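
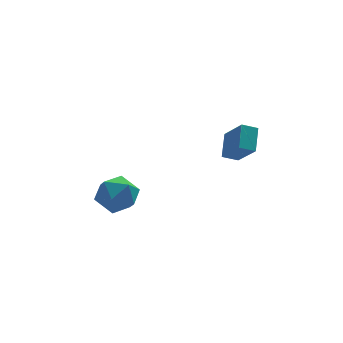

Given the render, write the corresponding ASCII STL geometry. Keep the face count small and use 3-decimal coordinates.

solid 
facet normal -0.921 0.041 0.387
outer loop
vertex 2.955 -3.348 2.318
vertex 2.473 -2.169 1.046
vertex 2.563 -4.397 1.495
endloop
endfacet
facet normal 0.268 -0.655 0.707
outer loop
vertex 3.327 -4.431 1.174
vertex 2.955 -3.348 2.318
vertex 2.563 -4.397 1.495
endloop
endfacet
facet normal -0.921 0.041 0.387
outer loop
vertex 2.563 -4.397 1.495
vertex 2.473 -2.169 1.046
vertex 2.081 -3.218 0.223
endloop
endfacet
facet normal -0.282 -0.755 -0.592
outer loop
vertex 2.081 -3.218 0.223
vertex 3.327 -4.431 1.174
vertex 2.563 -4.397 1.495
endloop
endfacet
facet normal 0.282 0.755 0.592
outer loop
vertex 2.955 -3.348 2.318
vertex 3.237 -2.203 0.725
vertex 2.473 -2.169 1.046
endloop
endfacet
facet normal 0.268 -0.655 0.707
outer loop
vertex 3.719 -3.382 1.997
vertex 2.955 -3.348 2.318
vertex 3.327 -4.431 1.174
endloop
endfacet
facet normal 0.282 0.755 0.592
outer loop
vertex 3.719 -3.382 1.997
vertex 3.237 -2.203 0.725
vertex 2.955 -3.348 2.318
endloop
endfacet
facet normal -0.268 0.655 -0.707
outer loop
vertex 2.473 -2.169 1.046
vertex 3.237 -2.203 0.725
vertex 2.081 -3.218 0.223
endloop
endfacet
facet normal -0.282 -0.755 -0.592
outer loop
vertex 2.845 -3.252 -0.098
vertex 3.327 -4.431 1.174
vertex 2.081 -3.218 0.223
endloop
endfacet
facet normal -0.268 0.655 -0.707
outer loop
vertex 2.081 -3.218 0.223
vertex 3.237 -2.203 0.725
vertex 2.845 -3.252 -0.098
endloop
endfacet
facet normal 0.921 -0.041 -0.387
outer loop
vertex 2.845 -3.252 -0.098
vertex 3.719 -3.382 1.997
vertex 3.327 -4.431 1.174
endloop
endfacet
facet normal 0.921 -0.041 -0.387
outer loop
vertex 3.237 -2.203 0.725
vertex 3.719 -3.382 1.997
vertex 2.845 -3.252 -0.098
endloop
endfacet
facet normal -0.317 0.626 0.712
outer loop
vertex -3.372 -2.331 -1.43
vertex -3.353 -3.179 -0.676
vertex -2.43 -2.536 -0.831
endloop
endfacet
facet normal 0.071 0.973 0.222
outer loop
vertex -3.372 -2.331 -1.43
vertex -2.43 -2.536 -0.831
vertex -2.356 -2.289 -1.937
endloop
endfacet
facet normal -0.242 0.878 -0.412
outer loop
vertex -3.372 -2.331 -1.43
vertex -2.356 -2.289 -1.937
vertex -3.234 -2.779 -2.465
endloop
endfacet
facet normal -0.822 0.474 -0.315
outer loop
vertex -3.372 -2.331 -1.43
vertex -3.234 -2.779 -2.465
vertex -3.85 -3.329 -1.685
endloop
endfacet
facet normal -0.868 0.319 0.380
outer loop
vertex -3.372 -2.331 -1.43
vertex -3.85 -3.329 -1.685
vertex -3.353 -3.179 -0.676
endloop
endfacet
facet normal 0.716 0.669 0.197
outer loop
vertex -2.356 -2.289 -1.937
vertex -2.43 -2.536 -0.831
vertex -1.71 -3.111 -1.495
endloop
endfacet
facet normal 0.089 0.110 0.990
outer loop
vertex -2.43 -2.536 -0.831
vertex -3.353 -3.179 -0.676
vertex -2.326 -3.661 -0.715
endloop
endfacet
facet normal -0.803 -0.387 0.453
outer loop
vertex -3.353 -3.179 -0.676
vertex -3.85 -3.329 -1.685
vertex -3.204 -4.151 -1.243
endloop
endfacet
facet normal -0.728 -0.137 -0.671
outer loop
vertex -3.85 -3.329 -1.685
vertex -3.234 -2.779 -2.465
vertex -3.13 -3.904 -2.349
endloop
endfacet
facet normal 0.211 0.516 -0.830
outer loop
vertex -3.234 -2.779 -2.465
vertex -2.356 -2.289 -1.937
vertex -2.207 -3.261 -2.504
endloop
endfacet
facet normal 0.822 -0.474 0.315
outer loop
vertex -2.188 -4.109 -1.75
vertex -1.71 -3.111 -1.495
vertex -2.326 -3.661 -0.715
endloop
endfacet
facet normal 0.242 -0.878 0.412
outer loop
vertex -2.188 -4.109 -1.75
vertex -2.326 -3.661 -0.715
vertex -3.204 -4.151 -1.243
endloop
endfacet
facet normal -0.071 -0.973 -0.222
outer loop
vertex -2.188 -4.109 -1.75
vertex -3.204 -4.151 -1.243
vertex -3.13 -3.904 -2.349
endloop
endfacet
facet normal 0.317 -0.626 -0.712
outer loop
vertex -2.188 -4.109 -1.75
vertex -3.13 -3.904 -2.349
vertex -2.207 -3.261 -2.504
endloop
endfacet
facet normal 0.868 -0.319 -0.380
outer loop
vertex -2.188 -4.109 -1.75
vertex -2.207 -3.261 -2.504
vertex -1.71 -3.111 -1.495
endloop
endfacet
facet normal 0.728 0.137 0.671
outer loop
vertex -2.326 -3.661 -0.715
vertex -1.71 -3.111 -1.495
vertex -2.43 -2.536 -0.831
endloop
endfacet
facet normal -0.211 -0.516 0.830
outer loop
vertex -3.204 -4.151 -1.243
vertex -2.326 -3.661 -0.715
vertex -3.353 -3.179 -0.676
endloop
endfacet
facet normal -0.716 -0.669 -0.197
outer loop
vertex -3.13 -3.904 -2.349
vertex -3.204 -4.151 -1.243
vertex -3.85 -3.329 -1.685
endloop
endfacet
facet normal -0.089 -0.110 -0.990
outer loop
vertex -2.207 -3.261 -2.504
vertex -3.13 -3.904 -2.349
vertex -3.234 -2.779 -2.465
endloop
endfacet
facet normal 0.803 0.387 -0.453
outer loop
vertex -1.71 -3.111 -1.495
vertex -2.207 -3.261 -2.504
vertex -2.356 -2.289 -1.937
endloop
endfacet

endsolid


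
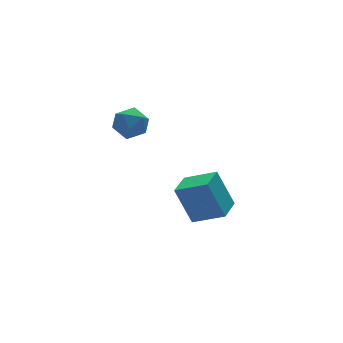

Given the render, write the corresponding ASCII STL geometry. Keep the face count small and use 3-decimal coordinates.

solid 
facet normal -0.737 -0.672 0.073
outer loop
vertex -1.67 -4.136 -1.389
vertex -2.509 -3.277 -1.961
vertex -1.281 -4.721 -2.838
endloop
endfacet
facet normal 0.631 -0.646 0.430
outer loop
vertex -0.471 -3.983 -2.919
vertex -1.67 -4.136 -1.389
vertex -1.281 -4.721 -2.838
endloop
endfacet
facet normal -0.737 -0.672 0.074
outer loop
vertex -1.281 -4.721 -2.838
vertex -2.509 -3.277 -1.961
vertex -2.121 -3.863 -3.41
endloop
endfacet
facet normal 0.241 -0.364 -0.900
outer loop
vertex -2.121 -3.863 -3.41
vertex -0.471 -3.983 -2.919
vertex -1.281 -4.721 -2.838
endloop
endfacet
facet normal -0.241 0.364 0.900
outer loop
vertex -1.67 -4.136 -1.389
vertex -1.699 -2.539 -2.042
vertex -2.509 -3.277 -1.961
endloop
endfacet
facet normal 0.631 -0.646 0.430
outer loop
vertex -0.859 -3.397 -1.47
vertex -1.67 -4.136 -1.389
vertex -0.471 -3.983 -2.919
endloop
endfacet
facet normal -0.241 0.364 0.900
outer loop
vertex -0.859 -3.397 -1.47
vertex -1.699 -2.539 -2.042
vertex -1.67 -4.136 -1.389
endloop
endfacet
facet normal -0.631 0.646 -0.430
outer loop
vertex -2.509 -3.277 -1.961
vertex -1.699 -2.539 -2.042
vertex -2.121 -3.863 -3.41
endloop
endfacet
facet normal 0.241 -0.363 -0.900
outer loop
vertex -1.31 -3.124 -3.491
vertex -0.471 -3.983 -2.919
vertex -2.121 -3.863 -3.41
endloop
endfacet
facet normal -0.631 0.646 -0.430
outer loop
vertex -2.121 -3.863 -3.41
vertex -1.699 -2.539 -2.042
vertex -1.31 -3.124 -3.491
endloop
endfacet
facet normal 0.738 0.671 -0.074
outer loop
vertex -1.31 -3.124 -3.491
vertex -0.859 -3.397 -1.47
vertex -0.471 -3.983 -2.919
endloop
endfacet
facet normal 0.737 0.672 -0.074
outer loop
vertex -1.699 -2.539 -2.042
vertex -0.859 -3.397 -1.47
vertex -1.31 -3.124 -3.491
endloop
endfacet
facet normal -0.177 0.511 0.841
outer loop
vertex -4.202 -2.202 1.944
vertex -4.255 -2.816 2.306
vertex -3.62 -2.492 2.243
endloop
endfacet
facet normal 0.238 0.887 0.396
outer loop
vertex -4.202 -2.202 1.944
vertex -3.62 -2.492 2.243
vertex -3.582 -2.209 1.587
endloop
endfacet
facet normal -0.115 0.969 -0.218
outer loop
vertex -4.202 -2.202 1.944
vertex -3.582 -2.209 1.587
vertex -4.192 -2.358 1.246
endloop
endfacet
facet normal -0.748 0.646 -0.155
outer loop
vertex -4.202 -2.202 1.944
vertex -4.192 -2.358 1.246
vertex -4.608 -2.733 1.69
endloop
endfacet
facet normal -0.787 0.363 0.500
outer loop
vertex -4.202 -2.202 1.944
vertex -4.608 -2.733 1.69
vertex -4.255 -2.816 2.306
endloop
endfacet
facet normal 0.824 0.501 0.264
outer loop
vertex -3.582 -2.209 1.587
vertex -3.62 -2.492 2.243
vertex -3.252 -2.827 1.73
endloop
endfacet
facet normal 0.151 -0.106 0.983
outer loop
vertex -3.62 -2.492 2.243
vertex -4.255 -2.816 2.306
vertex -3.668 -3.202 2.174
endloop
endfacet
facet normal -0.834 -0.345 0.431
outer loop
vertex -4.255 -2.816 2.306
vertex -4.608 -2.733 1.69
vertex -4.278 -3.351 1.833
endloop
endfacet
facet normal -0.771 0.113 -0.627
outer loop
vertex -4.608 -2.733 1.69
vertex -4.192 -2.358 1.246
vertex -4.24 -3.068 1.177
endloop
endfacet
facet normal 0.253 0.635 -0.730
outer loop
vertex -4.192 -2.358 1.246
vertex -3.582 -2.209 1.587
vertex -3.605 -2.744 1.114
endloop
endfacet
facet normal 0.748 -0.646 0.155
outer loop
vertex -3.658 -3.358 1.476
vertex -3.252 -2.827 1.73
vertex -3.668 -3.202 2.174
endloop
endfacet
facet normal 0.115 -0.969 0.218
outer loop
vertex -3.658 -3.358 1.476
vertex -3.668 -3.202 2.174
vertex -4.278 -3.351 1.833
endloop
endfacet
facet normal -0.238 -0.887 -0.396
outer loop
vertex -3.658 -3.358 1.476
vertex -4.278 -3.351 1.833
vertex -4.24 -3.068 1.177
endloop
endfacet
facet normal 0.177 -0.511 -0.841
outer loop
vertex -3.658 -3.358 1.476
vertex -4.24 -3.068 1.177
vertex -3.605 -2.744 1.114
endloop
endfacet
facet normal 0.787 -0.363 -0.500
outer loop
vertex -3.658 -3.358 1.476
vertex -3.605 -2.744 1.114
vertex -3.252 -2.827 1.73
endloop
endfacet
facet normal 0.771 -0.113 0.627
outer loop
vertex -3.668 -3.202 2.174
vertex -3.252 -2.827 1.73
vertex -3.62 -2.492 2.243
endloop
endfacet
facet normal -0.253 -0.635 0.730
outer loop
vertex -4.278 -3.351 1.833
vertex -3.668 -3.202 2.174
vertex -4.255 -2.816 2.306
endloop
endfacet
facet normal -0.824 -0.501 -0.264
outer loop
vertex -4.24 -3.068 1.177
vertex -4.278 -3.351 1.833
vertex -4.608 -2.733 1.69
endloop
endfacet
facet normal -0.151 0.106 -0.983
outer loop
vertex -3.605 -2.744 1.114
vertex -4.24 -3.068 1.177
vertex -4.192 -2.358 1.246
endloop
endfacet
facet normal 0.834 0.345 -0.431
outer loop
vertex -3.252 -2.827 1.73
vertex -3.605 -2.744 1.114
vertex -3.582 -2.209 1.587
endloop
endfacet

endsolid


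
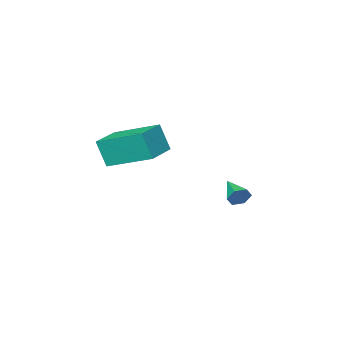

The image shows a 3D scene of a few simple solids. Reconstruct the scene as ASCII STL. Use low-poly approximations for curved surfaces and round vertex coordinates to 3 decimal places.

solid 
facet normal -0.900 -0.436 0.007
outer loop
vertex 2.727 -0.235 1.018
vertex 1.853 1.583 1.761
vertex 2.519 0.175 -0.23
endloop
endfacet
facet normal 0.407 -0.846 -0.346
outer loop
vertex 3.887 0.837 -0.241
vertex 2.727 -0.235 1.018
vertex 2.519 0.175 -0.23
endloop
endfacet
facet normal -0.900 -0.436 0.007
outer loop
vertex 2.519 0.175 -0.23
vertex 1.853 1.583 1.761
vertex 1.645 1.993 0.513
endloop
endfacet
facet normal -0.157 0.308 -0.938
outer loop
vertex 1.645 1.993 0.513
vertex 3.887 0.837 -0.241
vertex 2.519 0.175 -0.23
endloop
endfacet
facet normal 0.157 -0.308 0.938
outer loop
vertex 2.727 -0.235 1.018
vertex 3.221 2.245 1.75
vertex 1.853 1.583 1.761
endloop
endfacet
facet normal 0.407 -0.846 -0.346
outer loop
vertex 4.095 0.427 1.007
vertex 2.727 -0.235 1.018
vertex 3.887 0.837 -0.241
endloop
endfacet
facet normal 0.157 -0.308 0.938
outer loop
vertex 4.095 0.427 1.007
vertex 3.221 2.245 1.75
vertex 2.727 -0.235 1.018
endloop
endfacet
facet normal -0.407 0.846 0.346
outer loop
vertex 1.853 1.583 1.761
vertex 3.221 2.245 1.75
vertex 1.645 1.993 0.513
endloop
endfacet
facet normal -0.157 0.308 -0.938
outer loop
vertex 3.013 2.655 0.502
vertex 3.887 0.837 -0.241
vertex 1.645 1.993 0.513
endloop
endfacet
facet normal -0.407 0.846 0.346
outer loop
vertex 1.645 1.993 0.513
vertex 3.221 2.245 1.75
vertex 3.013 2.655 0.502
endloop
endfacet
facet normal 0.900 0.436 -0.007
outer loop
vertex 3.013 2.655 0.502
vertex 4.095 0.427 1.007
vertex 3.887 0.837 -0.241
endloop
endfacet
facet normal 0.900 0.436 -0.007
outer loop
vertex 3.221 2.245 1.75
vertex 4.095 0.427 1.007
vertex 3.013 2.655 0.502
endloop
endfacet
facet normal 0.260 0.903 -0.341
outer loop
vertex -1.732 1.867 -2.668
vertex -2.064 1.799 -3.101
vertex -2.256 2.029 -2.639
endloop
endfacet
facet normal 0.053 -0.006 0.999
outer loop
vertex -1.732 1.867 -2.668
vertex -2.256 2.029 -2.639
vertex -2.416 0.581 -2.639
endloop
endfacet
facet normal 0.262 0.903 -0.341
outer loop
vertex -2.256 2.029 -2.639
vertex -2.064 1.799 -3.101
vertex -2.589 1.962 -3.072
endloop
endfacet
facet normal -0.796 0.088 0.599
outer loop
vertex -2.256 2.029 -2.639
vertex -2.589 1.962 -3.072
vertex -2.416 0.581 -2.639
endloop
endfacet
facet normal 0.262 0.903 -0.341
outer loop
vertex -2.589 1.962 -3.072
vertex -2.064 1.799 -3.101
vertex -2.396 1.732 -3.533
endloop
endfacet
facet normal -0.935 -0.207 -0.288
outer loop
vertex -2.589 1.962 -3.072
vertex -2.396 1.732 -3.533
vertex -2.416 0.581 -2.639
endloop
endfacet
facet normal 0.260 0.904 -0.340
outer loop
vertex -2.396 1.732 -3.533
vertex -2.064 1.799 -3.101
vertex -1.872 1.57 -3.562
endloop
endfacet
facet normal -0.227 -0.595 -0.771
outer loop
vertex -2.396 1.732 -3.533
vertex -1.872 1.57 -3.562
vertex -2.416 0.581 -2.639
endloop
endfacet
facet normal 0.261 0.903 -0.340
outer loop
vertex -1.872 1.57 -3.562
vertex -2.064 1.799 -3.101
vertex -1.539 1.637 -3.129
endloop
endfacet
facet normal 0.622 -0.689 -0.372
outer loop
vertex -1.872 1.57 -3.562
vertex -1.539 1.637 -3.129
vertex -2.416 0.581 -2.639
endloop
endfacet
facet normal 0.260 0.903 -0.342
outer loop
vertex -1.539 1.637 -3.129
vertex -2.064 1.799 -3.101
vertex -1.732 1.867 -2.668
endloop
endfacet
facet normal 0.762 -0.393 0.515
outer loop
vertex -1.539 1.637 -3.129
vertex -1.732 1.867 -2.668
vertex -2.416 0.581 -2.639
endloop
endfacet

endsolid


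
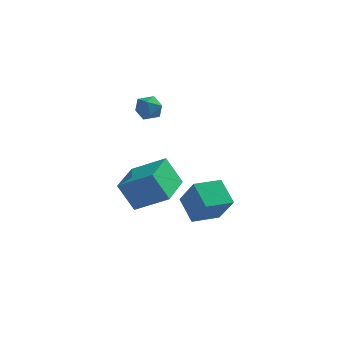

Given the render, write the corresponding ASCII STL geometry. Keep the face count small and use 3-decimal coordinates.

solid 
facet normal -0.693 -0.719 0.061
outer loop
vertex -0.999 -2.49 -2.642
vertex -1.693 -1.919 -3.793
vertex -0.332 -3.197 -3.396
endloop
endfacet
facet normal 0.475 -0.392 0.788
outer loop
vertex 0.493 -2.341 -3.467
vertex -0.999 -2.49 -2.642
vertex -0.332 -3.197 -3.396
endloop
endfacet
facet normal -0.693 -0.719 0.060
outer loop
vertex -0.332 -3.197 -3.396
vertex -1.693 -1.919 -3.793
vertex -1.025 -2.625 -4.546
endloop
endfacet
facet normal 0.543 -0.574 -0.613
outer loop
vertex -1.025 -2.625 -4.546
vertex 0.493 -2.341 -3.467
vertex -0.332 -3.197 -3.396
endloop
endfacet
facet normal -0.543 0.574 0.612
outer loop
vertex -0.999 -2.49 -2.642
vertex -0.868 -1.063 -3.864
vertex -1.693 -1.919 -3.793
endloop
endfacet
facet normal 0.475 -0.391 0.788
outer loop
vertex -0.175 -1.635 -2.714
vertex -0.999 -2.49 -2.642
vertex 0.493 -2.341 -3.467
endloop
endfacet
facet normal -0.543 0.575 0.613
outer loop
vertex -0.175 -1.635 -2.714
vertex -0.868 -1.063 -3.864
vertex -0.999 -2.49 -2.642
endloop
endfacet
facet normal -0.474 0.392 -0.788
outer loop
vertex -1.693 -1.919 -3.793
vertex -0.868 -1.063 -3.864
vertex -1.025 -2.625 -4.546
endloop
endfacet
facet normal 0.543 -0.575 -0.612
outer loop
vertex -0.201 -1.77 -4.618
vertex 0.493 -2.341 -3.467
vertex -1.025 -2.625 -4.546
endloop
endfacet
facet normal -0.475 0.392 -0.788
outer loop
vertex -1.025 -2.625 -4.546
vertex -0.868 -1.063 -3.864
vertex -0.201 -1.77 -4.618
endloop
endfacet
facet normal 0.692 0.719 -0.060
outer loop
vertex -0.201 -1.77 -4.618
vertex -0.175 -1.635 -2.714
vertex 0.493 -2.341 -3.467
endloop
endfacet
facet normal 0.693 0.718 -0.060
outer loop
vertex -0.868 -1.063 -3.864
vertex -0.175 -1.635 -2.714
vertex -0.201 -1.77 -4.618
endloop
endfacet
facet normal -0.963 -0.230 0.142
outer loop
vertex -4.291 1.003 -0.6
vertex -4.121 0.422 -0.388
vertex -4.177 0.91 0.024
endloop
endfacet
facet normal -0.853 0.470 0.226
outer loop
vertex -4.291 1.003 -0.6
vertex -4.177 0.91 0.024
vertex -3.962 1.44 -0.266
endloop
endfacet
facet normal -0.576 0.724 -0.380
outer loop
vertex -4.291 1.003 -0.6
vertex -3.962 1.44 -0.266
vertex -3.773 1.28 -0.857
endloop
endfacet
facet normal -0.513 0.182 -0.839
outer loop
vertex -4.291 1.003 -0.6
vertex -3.773 1.28 -0.857
vertex -3.872 0.65 -0.933
endloop
endfacet
facet normal -0.754 -0.408 -0.515
outer loop
vertex -4.291 1.003 -0.6
vertex -3.872 0.65 -0.933
vertex -4.121 0.422 -0.388
endloop
endfacet
facet normal -0.371 0.557 0.743
outer loop
vertex -3.962 1.44 -0.266
vertex -4.177 0.91 0.024
vertex -3.588 1.13 0.153
endloop
endfacet
facet normal -0.547 -0.576 0.607
outer loop
vertex -4.177 0.91 0.024
vertex -4.121 0.422 -0.388
vertex -3.687 0.5 0.077
endloop
endfacet
facet normal -0.206 -0.866 -0.456
outer loop
vertex -4.121 0.422 -0.388
vertex -3.872 0.65 -0.933
vertex -3.498 0.34 -0.514
endloop
endfacet
facet normal 0.181 0.090 -0.979
outer loop
vertex -3.872 0.65 -0.933
vertex -3.773 1.28 -0.857
vertex -3.283 0.87 -0.804
endloop
endfacet
facet normal 0.080 0.968 -0.237
outer loop
vertex -3.773 1.28 -0.857
vertex -3.962 1.44 -0.266
vertex -3.339 1.358 -0.392
endloop
endfacet
facet normal 0.513 -0.182 0.839
outer loop
vertex -3.169 0.777 -0.18
vertex -3.588 1.13 0.153
vertex -3.687 0.5 0.077
endloop
endfacet
facet normal 0.576 -0.724 0.380
outer loop
vertex -3.169 0.777 -0.18
vertex -3.687 0.5 0.077
vertex -3.498 0.34 -0.514
endloop
endfacet
facet normal 0.853 -0.470 -0.226
outer loop
vertex -3.169 0.777 -0.18
vertex -3.498 0.34 -0.514
vertex -3.283 0.87 -0.804
endloop
endfacet
facet normal 0.963 0.230 -0.142
outer loop
vertex -3.169 0.777 -0.18
vertex -3.283 0.87 -0.804
vertex -3.339 1.358 -0.392
endloop
endfacet
facet normal 0.754 0.408 0.515
outer loop
vertex -3.169 0.777 -0.18
vertex -3.339 1.358 -0.392
vertex -3.588 1.13 0.153
endloop
endfacet
facet normal -0.181 -0.090 0.979
outer loop
vertex -3.687 0.5 0.077
vertex -3.588 1.13 0.153
vertex -4.177 0.91 0.024
endloop
endfacet
facet normal -0.080 -0.968 0.237
outer loop
vertex -3.498 0.34 -0.514
vertex -3.687 0.5 0.077
vertex -4.121 0.422 -0.388
endloop
endfacet
facet normal 0.371 -0.557 -0.743
outer loop
vertex -3.283 0.87 -0.804
vertex -3.498 0.34 -0.514
vertex -3.872 0.65 -0.933
endloop
endfacet
facet normal 0.547 0.576 -0.607
outer loop
vertex -3.339 1.358 -0.392
vertex -3.283 0.87 -0.804
vertex -3.773 1.28 -0.857
endloop
endfacet
facet normal 0.206 0.866 0.456
outer loop
vertex -3.588 1.13 0.153
vertex -3.339 1.358 -0.392
vertex -3.962 1.44 -0.266
endloop
endfacet
facet normal -0.878 -0.004 -0.479
outer loop
vertex -3.19 -4.79 -1.976
vertex -3.22 -2.971 -1.938
vertex -2.567 -4.756 -3.117
endloop
endfacet
facet normal 0.017 -1.000 -0.021
outer loop
vertex -1.26 -4.749 -2.402
vertex -3.19 -4.79 -1.976
vertex -2.567 -4.756 -3.117
endloop
endfacet
facet normal -0.877 -0.004 -0.480
outer loop
vertex -2.567 -4.756 -3.117
vertex -3.22 -2.971 -1.938
vertex -2.597 -2.936 -3.078
endloop
endfacet
facet normal 0.480 0.027 -0.877
outer loop
vertex -2.597 -2.936 -3.078
vertex -1.26 -4.749 -2.402
vertex -2.567 -4.756 -3.117
endloop
endfacet
facet normal -0.480 -0.026 0.877
outer loop
vertex -3.19 -4.79 -1.976
vertex -1.913 -2.964 -1.223
vertex -3.22 -2.971 -1.938
endloop
endfacet
facet normal 0.016 -1.000 -0.022
outer loop
vertex -1.883 -4.784 -1.262
vertex -3.19 -4.79 -1.976
vertex -1.26 -4.749 -2.402
endloop
endfacet
facet normal -0.479 -0.027 0.877
outer loop
vertex -1.883 -4.784 -1.262
vertex -1.913 -2.964 -1.223
vertex -3.19 -4.79 -1.976
endloop
endfacet
facet normal -0.017 1.000 0.021
outer loop
vertex -3.22 -2.971 -1.938
vertex -1.913 -2.964 -1.223
vertex -2.597 -2.936 -3.078
endloop
endfacet
facet normal 0.479 0.026 -0.877
outer loop
vertex -1.29 -2.93 -2.364
vertex -1.26 -4.749 -2.402
vertex -2.597 -2.936 -3.078
endloop
endfacet
facet normal -0.016 1.000 0.021
outer loop
vertex -2.597 -2.936 -3.078
vertex -1.913 -2.964 -1.223
vertex -1.29 -2.93 -2.364
endloop
endfacet
facet normal 0.877 0.004 0.480
outer loop
vertex -1.29 -2.93 -2.364
vertex -1.883 -4.784 -1.262
vertex -1.26 -4.749 -2.402
endloop
endfacet
facet normal 0.878 0.004 0.479
outer loop
vertex -1.913 -2.964 -1.223
vertex -1.883 -4.784 -1.262
vertex -1.29 -2.93 -2.364
endloop
endfacet

endsolid


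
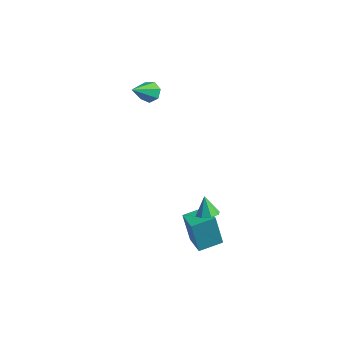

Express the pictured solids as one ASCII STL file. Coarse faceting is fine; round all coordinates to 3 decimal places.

solid 
facet normal -0.103 0.798 -0.594
outer loop
vertex -3.411 2.149 3.404
vertex -3.862 1.868 3.105
vertex -3.898 2.229 3.596
endloop
endfacet
facet normal 0.392 0.292 0.872
outer loop
vertex -3.411 2.149 3.404
vertex -3.898 2.229 3.596
vertex -3.698 0.592 4.055
endloop
endfacet
facet normal -0.103 0.798 -0.594
outer loop
vertex -3.898 2.229 3.596
vertex -3.862 1.868 3.105
vertex -4.358 2.037 3.418
endloop
endfacet
facet normal -0.424 0.196 0.884
outer loop
vertex -3.898 2.229 3.596
vertex -4.358 2.037 3.418
vertex -3.698 0.592 4.055
endloop
endfacet
facet normal -0.103 0.798 -0.594
outer loop
vertex -4.358 2.037 3.418
vertex -3.862 1.868 3.105
vertex -4.445 1.718 3.004
endloop
endfacet
facet normal -0.894 -0.243 0.375
outer loop
vertex -4.358 2.037 3.418
vertex -4.445 1.718 3.004
vertex -3.698 0.592 4.055
endloop
endfacet
facet normal -0.103 0.798 -0.593
outer loop
vertex -4.445 1.718 3.004
vertex -3.862 1.868 3.105
vertex -4.093 1.512 2.666
endloop
endfacet
facet normal -0.666 -0.695 -0.271
outer loop
vertex -4.445 1.718 3.004
vertex -4.093 1.512 2.666
vertex -3.698 0.592 4.055
endloop
endfacet
facet normal -0.104 0.798 -0.593
outer loop
vertex -4.093 1.512 2.666
vertex -3.862 1.868 3.105
vertex -3.567 1.575 2.659
endloop
endfacet
facet normal 0.090 -0.818 -0.568
outer loop
vertex -4.093 1.512 2.666
vertex -3.567 1.575 2.659
vertex -3.698 0.592 4.055
endloop
endfacet
facet normal -0.103 0.799 -0.593
outer loop
vertex -3.567 1.575 2.659
vertex -3.862 1.868 3.105
vertex -3.264 1.858 2.988
endloop
endfacet
facet normal 0.803 -0.521 -0.291
outer loop
vertex -3.567 1.575 2.659
vertex -3.264 1.858 2.988
vertex -3.698 0.592 4.055
endloop
endfacet
facet normal -0.103 0.798 -0.594
outer loop
vertex -3.264 1.858 2.988
vertex -3.862 1.868 3.105
vertex -3.411 2.149 3.404
endloop
endfacet
facet normal 0.937 -0.027 0.349
outer loop
vertex -3.264 1.858 2.988
vertex -3.411 2.149 3.404
vertex -3.698 0.592 4.055
endloop
endfacet
facet normal 0.385 -0.170 -0.907
outer loop
vertex 2.862 -0.281 -0.352
vertex 2.364 -0.465 -0.529
vertex 2.619 0.033 -0.514
endloop
endfacet
facet normal 0.473 0.665 0.578
outer loop
vertex 2.862 -0.281 -0.352
vertex 2.619 0.033 -0.514
vertex 1.976 -0.295 0.389
endloop
endfacet
facet normal 0.383 -0.169 -0.908
outer loop
vertex 2.619 0.033 -0.514
vertex 2.364 -0.465 -0.529
vertex 2.226 0.055 -0.684
endloop
endfacet
facet normal -0.074 0.953 0.294
outer loop
vertex 2.619 0.033 -0.514
vertex 2.226 0.055 -0.684
vertex 1.976 -0.295 0.389
endloop
endfacet
facet normal 0.383 -0.169 -0.908
outer loop
vertex 2.226 0.055 -0.684
vertex 2.364 -0.465 -0.529
vertex 1.914 -0.228 -0.763
endloop
endfacet
facet normal -0.681 0.728 0.079
outer loop
vertex 2.226 0.055 -0.684
vertex 1.914 -0.228 -0.763
vertex 1.976 -0.295 0.389
endloop
endfacet
facet normal 0.383 -0.169 -0.908
outer loop
vertex 1.914 -0.228 -0.763
vertex 2.364 -0.465 -0.529
vertex 1.865 -0.65 -0.705
endloop
endfacet
facet normal -0.991 0.123 0.060
outer loop
vertex 1.914 -0.228 -0.763
vertex 1.865 -0.65 -0.705
vertex 1.976 -0.295 0.389
endloop
endfacet
facet normal 0.383 -0.170 -0.908
outer loop
vertex 1.865 -0.65 -0.705
vertex 2.364 -0.465 -0.529
vertex 2.109 -0.964 -0.543
endloop
endfacet
facet normal -0.823 -0.511 0.249
outer loop
vertex 1.865 -0.65 -0.705
vertex 2.109 -0.964 -0.543
vertex 1.976 -0.295 0.389
endloop
endfacet
facet normal 0.384 -0.171 -0.908
outer loop
vertex 2.109 -0.964 -0.543
vertex 2.364 -0.465 -0.529
vertex 2.502 -0.985 -0.373
endloop
endfacet
facet normal -0.274 -0.799 0.535
outer loop
vertex 2.109 -0.964 -0.543
vertex 2.502 -0.985 -0.373
vertex 1.976 -0.295 0.389
endloop
endfacet
facet normal 0.384 -0.170 -0.907
outer loop
vertex 2.502 -0.985 -0.373
vertex 2.364 -0.465 -0.529
vertex 2.814 -0.702 -0.294
endloop
endfacet
facet normal 0.331 -0.574 0.749
outer loop
vertex 2.502 -0.985 -0.373
vertex 2.814 -0.702 -0.294
vertex 1.976 -0.295 0.389
endloop
endfacet
facet normal 0.385 -0.169 -0.907
outer loop
vertex 2.814 -0.702 -0.294
vertex 2.364 -0.465 -0.529
vertex 2.862 -0.281 -0.352
endloop
endfacet
facet normal 0.641 0.033 0.767
outer loop
vertex 2.814 -0.702 -0.294
vertex 2.862 -0.281 -0.352
vertex 1.976 -0.295 0.389
endloop
endfacet
facet normal -0.917 0.387 -0.100
outer loop
vertex 0.586 -0.302 -1.887
vertex 1.03 0.804 -1.678
vertex 0.871 -0.082 -3.651
endloop
endfacet
facet normal -0.367 -0.914 -0.173
outer loop
vertex 1.87 -0.504 -3.542
vertex 0.586 -0.302 -1.887
vertex 0.871 -0.082 -3.651
endloop
endfacet
facet normal -0.917 0.386 -0.100
outer loop
vertex 0.871 -0.082 -3.651
vertex 1.03 0.804 -1.678
vertex 1.314 1.024 -3.441
endloop
endfacet
facet normal 0.159 0.122 -0.980
outer loop
vertex 1.314 1.024 -3.441
vertex 1.87 -0.504 -3.542
vertex 0.871 -0.082 -3.651
endloop
endfacet
facet normal -0.158 -0.122 0.980
outer loop
vertex 0.586 -0.302 -1.887
vertex 2.029 0.382 -1.569
vertex 1.03 0.804 -1.678
endloop
endfacet
facet normal -0.367 -0.914 -0.173
outer loop
vertex 1.586 -0.724 -1.779
vertex 0.586 -0.302 -1.887
vertex 1.87 -0.504 -3.542
endloop
endfacet
facet normal -0.158 -0.123 0.980
outer loop
vertex 1.586 -0.724 -1.779
vertex 2.029 0.382 -1.569
vertex 0.586 -0.302 -1.887
endloop
endfacet
facet normal 0.367 0.914 0.173
outer loop
vertex 1.03 0.804 -1.678
vertex 2.029 0.382 -1.569
vertex 1.314 1.024 -3.441
endloop
endfacet
facet normal 0.157 0.122 -0.980
outer loop
vertex 2.314 0.602 -3.333
vertex 1.87 -0.504 -3.542
vertex 1.314 1.024 -3.441
endloop
endfacet
facet normal 0.367 0.914 0.173
outer loop
vertex 1.314 1.024 -3.441
vertex 2.029 0.382 -1.569
vertex 2.314 0.602 -3.333
endloop
endfacet
facet normal 0.917 -0.387 0.099
outer loop
vertex 2.314 0.602 -3.333
vertex 1.586 -0.724 -1.779
vertex 1.87 -0.504 -3.542
endloop
endfacet
facet normal 0.917 -0.386 0.100
outer loop
vertex 2.029 0.382 -1.569
vertex 1.586 -0.724 -1.779
vertex 2.314 0.602 -3.333
endloop
endfacet

endsolid


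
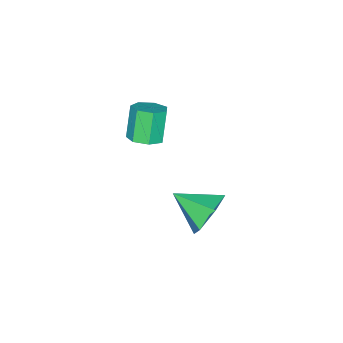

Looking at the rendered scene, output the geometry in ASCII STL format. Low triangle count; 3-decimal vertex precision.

solid 
facet normal 0.424 0.178 -0.888
outer loop
vertex -2.281 1.189 2.681
vertex -2.933 1.269 2.386
vertex -2.512 1.769 2.687
endloop
endfacet
facet normal 0.827 0.325 0.459
outer loop
vertex -2.281 1.189 2.681
vertex -2.512 1.769 2.687
vertex -2.895 0.931 3.969
endloop
endfacet
facet normal 0.827 0.324 0.459
outer loop
vertex -2.895 0.931 3.969
vertex -2.512 1.769 2.687
vertex -3.126 1.512 3.975
endloop
endfacet
facet normal -0.424 -0.178 0.888
outer loop
vertex -2.895 0.931 3.969
vertex -3.126 1.512 3.975
vertex -3.547 1.011 3.674
endloop
endfacet
facet normal 0.424 0.177 -0.888
outer loop
vertex -2.512 1.769 2.687
vertex -2.933 1.269 2.386
vertex -3.06 1.973 2.466
endloop
endfacet
facet normal 0.227 0.929 0.294
outer loop
vertex -2.512 1.769 2.687
vertex -3.06 1.973 2.466
vertex -3.126 1.512 3.975
endloop
endfacet
facet normal 0.226 0.929 0.294
outer loop
vertex -3.126 1.512 3.975
vertex -3.06 1.973 2.466
vertex -3.674 1.715 3.754
endloop
endfacet
facet normal -0.424 -0.177 0.888
outer loop
vertex -3.126 1.512 3.975
vertex -3.674 1.715 3.754
vertex -3.547 1.011 3.674
endloop
endfacet
facet normal 0.424 0.177 -0.888
outer loop
vertex -3.06 1.973 2.466
vertex -2.933 1.269 2.386
vertex -3.512 1.646 2.185
endloop
endfacet
facet normal -0.545 0.833 -0.093
outer loop
vertex -3.06 1.973 2.466
vertex -3.512 1.646 2.185
vertex -3.674 1.715 3.754
endloop
endfacet
facet normal -0.544 0.834 -0.093
outer loop
vertex -3.674 1.715 3.754
vertex -3.512 1.646 2.185
vertex -4.126 1.389 3.473
endloop
endfacet
facet normal -0.424 -0.177 0.888
outer loop
vertex -3.674 1.715 3.754
vertex -4.126 1.389 3.473
vertex -3.547 1.011 3.674
endloop
endfacet
facet normal 0.424 0.178 -0.888
outer loop
vertex -3.512 1.646 2.185
vertex -2.933 1.269 2.386
vertex -3.528 1.035 2.055
endloop
endfacet
facet normal -0.906 0.111 -0.410
outer loop
vertex -3.512 1.646 2.185
vertex -3.528 1.035 2.055
vertex -4.126 1.389 3.473
endloop
endfacet
facet normal -0.905 0.112 -0.410
outer loop
vertex -4.126 1.389 3.473
vertex -3.528 1.035 2.055
vertex -4.143 0.778 3.343
endloop
endfacet
facet normal -0.424 -0.177 0.888
outer loop
vertex -4.126 1.389 3.473
vertex -4.143 0.778 3.343
vertex -3.547 1.011 3.674
endloop
endfacet
facet normal 0.424 0.178 -0.888
outer loop
vertex -3.528 1.035 2.055
vertex -2.933 1.269 2.386
vertex -3.096 0.6 2.174
endloop
endfacet
facet normal -0.585 -0.695 -0.418
outer loop
vertex -3.528 1.035 2.055
vertex -3.096 0.6 2.174
vertex -4.143 0.778 3.343
endloop
endfacet
facet normal -0.584 -0.696 -0.417
outer loop
vertex -4.143 0.778 3.343
vertex -3.096 0.6 2.174
vertex -3.71 0.343 3.462
endloop
endfacet
facet normal -0.423 -0.179 0.888
outer loop
vertex -4.143 0.778 3.343
vertex -3.71 0.343 3.462
vertex -3.547 1.011 3.674
endloop
endfacet
facet normal 0.424 0.178 -0.888
outer loop
vertex -3.096 0.6 2.174
vertex -2.933 1.269 2.386
vertex -2.541 0.669 2.453
endloop
endfacet
facet normal 0.177 -0.978 -0.111
outer loop
vertex -3.096 0.6 2.174
vertex -2.541 0.669 2.453
vertex -3.71 0.343 3.462
endloop
endfacet
facet normal 0.176 -0.978 -0.112
outer loop
vertex -3.71 0.343 3.462
vertex -2.541 0.669 2.453
vertex -3.155 0.411 3.741
endloop
endfacet
facet normal -0.424 -0.178 0.888
outer loop
vertex -3.71 0.343 3.462
vertex -3.155 0.411 3.741
vertex -3.547 1.011 3.674
endloop
endfacet
facet normal 0.424 0.178 -0.888
outer loop
vertex -2.541 0.669 2.453
vertex -2.933 1.269 2.386
vertex -2.281 1.189 2.681
endloop
endfacet
facet normal 0.805 -0.524 0.279
outer loop
vertex -2.541 0.669 2.453
vertex -2.281 1.189 2.681
vertex -3.155 0.411 3.741
endloop
endfacet
facet normal 0.805 -0.524 0.279
outer loop
vertex -3.155 0.411 3.741
vertex -2.281 1.189 2.681
vertex -2.895 0.931 3.969
endloop
endfacet
facet normal -0.424 -0.178 0.888
outer loop
vertex -3.155 0.411 3.741
vertex -2.895 0.931 3.969
vertex -3.547 1.011 3.674
endloop
endfacet
facet normal -0.203 0.885 -0.418
outer loop
vertex -3.282 4.298 -0.544
vertex -3.59 3.804 -1.441
vertex -4.303 4.005 -0.669
endloop
endfacet
facet normal -0.093 -0.099 0.991
outer loop
vertex -3.282 4.298 -0.544
vertex -4.303 4.005 -0.669
vertex -3.25 2.316 -0.739
endloop
endfacet
facet normal -0.203 0.886 -0.418
outer loop
vertex -4.303 4.005 -0.669
vertex -3.59 3.804 -1.441
vertex -4.611 3.511 -1.567
endloop
endfacet
facet normal -0.722 -0.471 0.507
outer loop
vertex -4.303 4.005 -0.669
vertex -4.611 3.511 -1.567
vertex -3.25 2.316 -0.739
endloop
endfacet
facet normal -0.203 0.886 -0.418
outer loop
vertex -4.611 3.511 -1.567
vertex -3.59 3.804 -1.441
vertex -3.898 3.31 -2.339
endloop
endfacet
facet normal -0.531 -0.799 -0.282
outer loop
vertex -4.611 3.511 -1.567
vertex -3.898 3.31 -2.339
vertex -3.25 2.316 -0.739
endloop
endfacet
facet normal -0.202 0.886 -0.418
outer loop
vertex -3.898 3.31 -2.339
vertex -3.59 3.804 -1.441
vertex -2.877 3.602 -2.213
endloop
endfacet
facet normal 0.289 -0.756 -0.587
outer loop
vertex -3.898 3.31 -2.339
vertex -2.877 3.602 -2.213
vertex -3.25 2.316 -0.739
endloop
endfacet
facet normal -0.203 0.885 -0.419
outer loop
vertex -2.877 3.602 -2.213
vertex -3.59 3.804 -1.441
vertex -2.568 4.097 -1.316
endloop
endfacet
facet normal 0.917 -0.385 -0.104
outer loop
vertex -2.877 3.602 -2.213
vertex -2.568 4.097 -1.316
vertex -3.25 2.316 -0.739
endloop
endfacet
facet normal -0.203 0.886 -0.418
outer loop
vertex -2.568 4.097 -1.316
vertex -3.59 3.804 -1.441
vertex -3.282 4.298 -0.544
endloop
endfacet
facet normal 0.726 -0.056 0.686
outer loop
vertex -2.568 4.097 -1.316
vertex -3.282 4.298 -0.544
vertex -3.25 2.316 -0.739
endloop
endfacet

endsolid


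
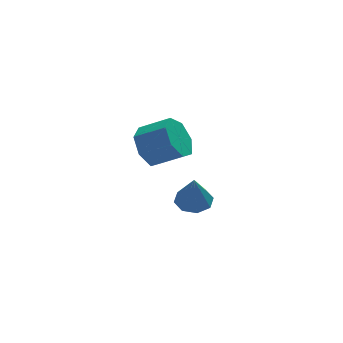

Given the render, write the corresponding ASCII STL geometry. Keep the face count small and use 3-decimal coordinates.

solid 
facet normal -0.770 0.395 -0.501
outer loop
vertex 1.407 -1.454 -0.819
vertex 0.984 -1.225 0.012
vertex 1.594 -0.702 -0.513
endloop
endfacet
facet normal 0.597 0.171 -0.784
outer loop
vertex 1.407 -1.454 -0.819
vertex 1.594 -0.702 -0.513
vertex 2.478 -2.004 -0.124
endloop
endfacet
facet normal 0.597 0.171 -0.784
outer loop
vertex 2.478 -2.004 -0.124
vertex 1.594 -0.702 -0.513
vertex 2.665 -1.252 0.182
endloop
endfacet
facet normal 0.771 -0.395 0.500
outer loop
vertex 2.478 -2.004 -0.124
vertex 2.665 -1.252 0.182
vertex 2.056 -1.775 0.708
endloop
endfacet
facet normal -0.770 0.395 -0.501
outer loop
vertex 1.594 -0.702 -0.513
vertex 0.984 -1.225 0.012
vertex 1.322 -0.344 0.188
endloop
endfacet
facet normal 0.548 0.812 -0.202
outer loop
vertex 1.594 -0.702 -0.513
vertex 1.322 -0.344 0.188
vertex 2.665 -1.252 0.182
endloop
endfacet
facet normal 0.548 0.811 -0.204
outer loop
vertex 2.665 -1.252 0.182
vertex 1.322 -0.344 0.188
vertex 2.394 -0.893 0.883
endloop
endfacet
facet normal 0.771 -0.395 0.500
outer loop
vertex 2.665 -1.252 0.182
vertex 2.394 -0.893 0.883
vertex 2.056 -1.775 0.708
endloop
endfacet
facet normal -0.771 0.395 -0.500
outer loop
vertex 1.322 -0.344 0.188
vertex 0.984 -1.225 0.012
vertex 0.796 -0.65 0.757
endloop
endfacet
facet normal 0.086 0.842 0.532
outer loop
vertex 1.322 -0.344 0.188
vertex 0.796 -0.65 0.757
vertex 2.394 -0.893 0.883
endloop
endfacet
facet normal 0.086 0.842 0.533
outer loop
vertex 2.394 -0.893 0.883
vertex 0.796 -0.65 0.757
vertex 1.867 -1.199 1.452
endloop
endfacet
facet normal 0.770 -0.395 0.501
outer loop
vertex 2.394 -0.893 0.883
vertex 1.867 -1.199 1.452
vertex 2.056 -1.775 0.708
endloop
endfacet
facet normal -0.771 0.395 -0.499
outer loop
vertex 0.796 -0.65 0.757
vertex 0.984 -1.225 0.012
vertex 0.412 -1.389 0.766
endloop
endfacet
facet normal -0.439 0.239 0.866
outer loop
vertex 0.796 -0.65 0.757
vertex 0.412 -1.389 0.766
vertex 1.867 -1.199 1.452
endloop
endfacet
facet normal -0.439 0.239 0.866
outer loop
vertex 1.867 -1.199 1.452
vertex 0.412 -1.389 0.766
vertex 1.483 -1.938 1.461
endloop
endfacet
facet normal 0.770 -0.394 0.501
outer loop
vertex 1.867 -1.199 1.452
vertex 1.483 -1.938 1.461
vertex 2.056 -1.775 0.708
endloop
endfacet
facet normal -0.771 0.394 -0.499
outer loop
vertex 0.412 -1.389 0.766
vertex 0.984 -1.225 0.012
vertex 0.459 -2.005 0.207
endloop
endfacet
facet normal -0.635 -0.545 0.547
outer loop
vertex 0.412 -1.389 0.766
vertex 0.459 -2.005 0.207
vertex 1.483 -1.938 1.461
endloop
endfacet
facet normal -0.635 -0.545 0.547
outer loop
vertex 1.483 -1.938 1.461
vertex 0.459 -2.005 0.207
vertex 1.53 -2.554 0.902
endloop
endfacet
facet normal 0.770 -0.395 0.500
outer loop
vertex 1.483 -1.938 1.461
vertex 1.53 -2.554 0.902
vertex 2.056 -1.775 0.708
endloop
endfacet
facet normal -0.771 0.394 -0.500
outer loop
vertex 0.459 -2.005 0.207
vertex 0.984 -1.225 0.012
vertex 0.901 -2.034 -0.498
endloop
endfacet
facet normal -0.352 -0.918 -0.183
outer loop
vertex 0.459 -2.005 0.207
vertex 0.901 -2.034 -0.498
vertex 1.53 -2.554 0.902
endloop
endfacet
facet normal -0.352 -0.918 -0.183
outer loop
vertex 1.53 -2.554 0.902
vertex 0.901 -2.034 -0.498
vertex 1.972 -2.583 0.197
endloop
endfacet
facet normal 0.771 -0.396 0.499
outer loop
vertex 1.53 -2.554 0.902
vertex 1.972 -2.583 0.197
vertex 2.056 -1.775 0.708
endloop
endfacet
facet normal -0.770 0.395 -0.501
outer loop
vertex 0.901 -2.034 -0.498
vertex 0.984 -1.225 0.012
vertex 1.407 -1.454 -0.819
endloop
endfacet
facet normal 0.196 -0.600 -0.776
outer loop
vertex 0.901 -2.034 -0.498
vertex 1.407 -1.454 -0.819
vertex 1.972 -2.583 0.197
endloop
endfacet
facet normal 0.195 -0.600 -0.776
outer loop
vertex 1.972 -2.583 0.197
vertex 1.407 -1.454 -0.819
vertex 2.478 -2.004 -0.124
endloop
endfacet
facet normal 0.770 -0.396 0.500
outer loop
vertex 1.972 -2.583 0.197
vertex 2.478 -2.004 -0.124
vertex 2.056 -1.775 0.708
endloop
endfacet
facet normal 0.076 0.298 -0.952
outer loop
vertex 3.905 1.118 -4.476
vertex 3.301 0.649 -4.671
vertex 3.371 1.398 -4.431
endloop
endfacet
facet normal 0.389 0.636 0.667
outer loop
vertex 3.905 1.118 -4.476
vertex 3.371 1.398 -4.431
vertex 3.179 0.171 -3.149
endloop
endfacet
facet normal 0.076 0.298 -0.952
outer loop
vertex 3.371 1.398 -4.431
vertex 3.301 0.649 -4.671
vertex 2.795 1.238 -4.527
endloop
endfacet
facet normal -0.303 0.711 0.635
outer loop
vertex 3.371 1.398 -4.431
vertex 2.795 1.238 -4.527
vertex 3.179 0.171 -3.149
endloop
endfacet
facet normal 0.075 0.298 -0.952
outer loop
vertex 2.795 1.238 -4.527
vertex 3.301 0.649 -4.671
vertex 2.516 0.733 -4.707
endloop
endfacet
facet normal -0.835 0.297 0.463
outer loop
vertex 2.795 1.238 -4.527
vertex 2.516 0.733 -4.707
vertex 3.179 0.171 -3.149
endloop
endfacet
facet normal 0.076 0.299 -0.951
outer loop
vertex 2.516 0.733 -4.707
vertex 3.301 0.649 -4.671
vertex 2.696 0.179 -4.867
endloop
endfacet
facet normal -0.897 -0.364 0.251
outer loop
vertex 2.516 0.733 -4.707
vertex 2.696 0.179 -4.867
vertex 3.179 0.171 -3.149
endloop
endfacet
facet normal 0.076 0.299 -0.951
outer loop
vertex 2.696 0.179 -4.867
vertex 3.301 0.649 -4.671
vertex 3.231 -0.101 -4.912
endloop
endfacet
facet normal -0.452 -0.883 0.123
outer loop
vertex 2.696 0.179 -4.867
vertex 3.231 -0.101 -4.912
vertex 3.179 0.171 -3.149
endloop
endfacet
facet normal 0.076 0.299 -0.951
outer loop
vertex 3.231 -0.101 -4.912
vertex 3.301 0.649 -4.671
vertex 3.806 0.059 -4.816
endloop
endfacet
facet normal 0.241 -0.958 0.155
outer loop
vertex 3.231 -0.101 -4.912
vertex 3.806 0.059 -4.816
vertex 3.179 0.171 -3.149
endloop
endfacet
facet normal 0.076 0.299 -0.951
outer loop
vertex 3.806 0.059 -4.816
vertex 3.301 0.649 -4.671
vertex 4.085 0.564 -4.635
endloop
endfacet
facet normal 0.773 -0.544 0.327
outer loop
vertex 3.806 0.059 -4.816
vertex 4.085 0.564 -4.635
vertex 3.179 0.171 -3.149
endloop
endfacet
facet normal 0.076 0.298 -0.952
outer loop
vertex 4.085 0.564 -4.635
vertex 3.301 0.649 -4.671
vertex 3.905 1.118 -4.476
endloop
endfacet
facet normal 0.834 0.116 0.539
outer loop
vertex 4.085 0.564 -4.635
vertex 3.905 1.118 -4.476
vertex 3.179 0.171 -3.149
endloop
endfacet

endsolid


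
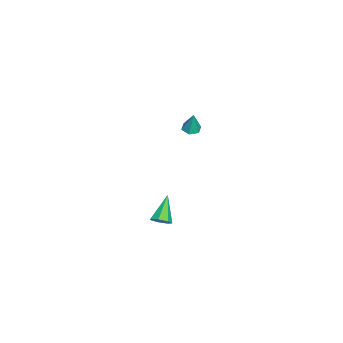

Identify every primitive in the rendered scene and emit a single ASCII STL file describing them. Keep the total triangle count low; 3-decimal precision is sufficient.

solid 
facet normal 0.746 -0.094 -0.660
outer loop
vertex 4.516 0.052 -1.734
vertex 4.196 -0.402 -2.031
vertex 4.183 0.219 -2.134
endloop
endfacet
facet normal 0.028 0.931 0.365
outer loop
vertex 4.516 0.052 -1.734
vertex 4.183 0.219 -2.134
vertex 2.884 -0.238 -0.869
endloop
endfacet
facet normal 0.745 -0.094 -0.660
outer loop
vertex 4.183 0.219 -2.134
vertex 4.196 -0.402 -2.031
vertex 3.86 -0.082 -2.456
endloop
endfacet
facet normal -0.522 0.818 -0.241
outer loop
vertex 4.183 0.219 -2.134
vertex 3.86 -0.082 -2.456
vertex 2.884 -0.238 -0.869
endloop
endfacet
facet normal 0.745 -0.094 -0.660
outer loop
vertex 3.86 -0.082 -2.456
vertex 4.196 -0.402 -2.031
vertex 3.79 -0.624 -2.458
endloop
endfacet
facet normal -0.851 0.112 -0.513
outer loop
vertex 3.86 -0.082 -2.456
vertex 3.79 -0.624 -2.458
vertex 2.884 -0.238 -0.869
endloop
endfacet
facet normal 0.745 -0.093 -0.660
outer loop
vertex 3.79 -0.624 -2.458
vertex 4.196 -0.402 -2.031
vertex 4.026 -0.999 -2.139
endloop
endfacet
facet normal -0.712 -0.658 -0.246
outer loop
vertex 3.79 -0.624 -2.458
vertex 4.026 -0.999 -2.139
vertex 2.884 -0.238 -0.869
endloop
endfacet
facet normal 0.746 -0.093 -0.660
outer loop
vertex 4.026 -0.999 -2.139
vertex 4.196 -0.402 -2.031
vertex 4.39 -0.925 -1.738
endloop
endfacet
facet normal -0.209 -0.910 0.358
outer loop
vertex 4.026 -0.999 -2.139
vertex 4.39 -0.925 -1.738
vertex 2.884 -0.238 -0.869
endloop
endfacet
facet normal 0.745 -0.093 -0.660
outer loop
vertex 4.39 -0.925 -1.738
vertex 4.196 -0.402 -2.031
vertex 4.608 -0.457 -1.558
endloop
endfacet
facet normal 0.280 -0.455 0.845
outer loop
vertex 4.39 -0.925 -1.738
vertex 4.608 -0.457 -1.558
vertex 2.884 -0.238 -0.869
endloop
endfacet
facet normal 0.745 -0.094 -0.660
outer loop
vertex 4.608 -0.457 -1.558
vertex 4.196 -0.402 -2.031
vertex 4.516 0.052 -1.734
endloop
endfacet
facet normal 0.385 0.363 0.848
outer loop
vertex 4.608 -0.457 -1.558
vertex 4.516 0.052 -1.734
vertex 2.884 -0.238 -0.869
endloop
endfacet
facet normal -0.208 -0.126 -0.970
outer loop
vertex -3.78 0.479 -0.528
vertex -4.086 -0.008 -0.399
vertex -4.357 0.516 -0.409
endloop
endfacet
facet normal 0.105 0.973 0.205
outer loop
vertex -3.78 0.479 -0.528
vertex -4.357 0.516 -0.409
vertex -3.794 0.168 0.959
endloop
endfacet
facet normal -0.210 -0.127 -0.970
outer loop
vertex -4.357 0.516 -0.409
vertex -4.086 -0.008 -0.399
vertex -4.663 0.028 -0.279
endloop
endfacet
facet normal -0.707 0.559 0.433
outer loop
vertex -4.357 0.516 -0.409
vertex -4.663 0.028 -0.279
vertex -3.794 0.168 0.959
endloop
endfacet
facet normal -0.209 -0.125 -0.970
outer loop
vertex -4.663 0.028 -0.279
vertex -4.086 -0.008 -0.399
vertex -4.392 -0.496 -0.27
endloop
endfacet
facet normal -0.739 -0.373 0.561
outer loop
vertex -4.663 0.028 -0.279
vertex -4.392 -0.496 -0.27
vertex -3.794 0.168 0.959
endloop
endfacet
facet normal -0.208 -0.126 -0.970
outer loop
vertex -4.392 -0.496 -0.27
vertex -4.086 -0.008 -0.399
vertex -3.815 -0.532 -0.389
endloop
endfacet
facet normal 0.040 -0.887 0.460
outer loop
vertex -4.392 -0.496 -0.27
vertex -3.815 -0.532 -0.389
vertex -3.794 0.168 0.959
endloop
endfacet
facet normal -0.208 -0.126 -0.970
outer loop
vertex -3.815 -0.532 -0.389
vertex -4.086 -0.008 -0.399
vertex -3.509 -0.045 -0.518
endloop
endfacet
facet normal 0.850 -0.473 0.232
outer loop
vertex -3.815 -0.532 -0.389
vertex -3.509 -0.045 -0.518
vertex -3.794 0.168 0.959
endloop
endfacet
facet normal -0.208 -0.126 -0.970
outer loop
vertex -3.509 -0.045 -0.518
vertex -4.086 -0.008 -0.399
vertex -3.78 0.479 -0.528
endloop
endfacet
facet normal 0.883 0.458 0.104
outer loop
vertex -3.509 -0.045 -0.518
vertex -3.78 0.479 -0.528
vertex -3.794 0.168 0.959
endloop
endfacet

endsolid


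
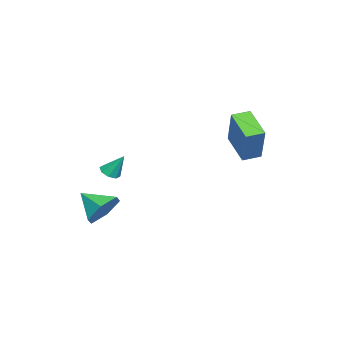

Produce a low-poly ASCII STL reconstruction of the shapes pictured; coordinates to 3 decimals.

solid 
facet normal -0.649 -0.581 0.491
outer loop
vertex -1.907 2.152 0.286
vertex -2.459 2.877 0.415
vertex -2.904 1.718 -1.546
endloop
endfacet
facet normal 0.600 -0.788 -0.140
outer loop
vertex -1.781 2.723 -2.395
vertex -1.907 2.152 0.286
vertex -2.904 1.718 -1.546
endloop
endfacet
facet normal -0.649 -0.581 0.491
outer loop
vertex -2.904 1.718 -1.546
vertex -2.459 2.877 0.415
vertex -3.456 2.443 -1.417
endloop
endfacet
facet normal -0.468 -0.203 -0.860
outer loop
vertex -3.456 2.443 -1.417
vertex -1.781 2.723 -2.395
vertex -2.904 1.718 -1.546
endloop
endfacet
facet normal 0.468 0.203 0.860
outer loop
vertex -1.907 2.152 0.286
vertex -1.336 3.882 -0.434
vertex -2.459 2.877 0.415
endloop
endfacet
facet normal 0.600 -0.788 -0.140
outer loop
vertex -0.784 3.157 -0.563
vertex -1.907 2.152 0.286
vertex -1.781 2.723 -2.395
endloop
endfacet
facet normal 0.468 0.203 0.860
outer loop
vertex -0.784 3.157 -0.563
vertex -1.336 3.882 -0.434
vertex -1.907 2.152 0.286
endloop
endfacet
facet normal -0.600 0.788 0.140
outer loop
vertex -2.459 2.877 0.415
vertex -1.336 3.882 -0.434
vertex -3.456 2.443 -1.417
endloop
endfacet
facet normal -0.468 -0.203 -0.860
outer loop
vertex -2.333 3.448 -2.266
vertex -1.781 2.723 -2.395
vertex -3.456 2.443 -1.417
endloop
endfacet
facet normal -0.600 0.788 0.140
outer loop
vertex -3.456 2.443 -1.417
vertex -1.336 3.882 -0.434
vertex -2.333 3.448 -2.266
endloop
endfacet
facet normal 0.649 0.581 -0.491
outer loop
vertex -2.333 3.448 -2.266
vertex -0.784 3.157 -0.563
vertex -1.781 2.723 -2.395
endloop
endfacet
facet normal 0.649 0.581 -0.491
outer loop
vertex -1.336 3.882 -0.434
vertex -0.784 3.157 -0.563
vertex -2.333 3.448 -2.266
endloop
endfacet
facet normal -0.046 -0.552 -0.833
outer loop
vertex 3.672 -1.279 -1.969
vertex 3.422 -1.643 -1.714
vertex 3.285 -1.23 -1.98
endloop
endfacet
facet normal 0.129 0.969 -0.212
outer loop
vertex 3.672 -1.279 -1.969
vertex 3.285 -1.23 -1.98
vertex 3.478 -0.977 -0.706
endloop
endfacet
facet normal -0.046 -0.552 -0.833
outer loop
vertex 3.285 -1.23 -1.98
vertex 3.422 -1.643 -1.714
vertex 2.978 -1.423 -1.835
endloop
endfacet
facet normal -0.557 0.827 -0.080
outer loop
vertex 3.285 -1.23 -1.98
vertex 2.978 -1.423 -1.835
vertex 3.478 -0.977 -0.706
endloop
endfacet
facet normal -0.046 -0.551 -0.833
outer loop
vertex 2.978 -1.423 -1.835
vertex 3.422 -1.643 -1.714
vertex 2.932 -1.746 -1.619
endloop
endfacet
facet normal -0.908 0.315 0.278
outer loop
vertex 2.978 -1.423 -1.835
vertex 2.932 -1.746 -1.619
vertex 3.478 -0.977 -0.706
endloop
endfacet
facet normal -0.046 -0.551 -0.833
outer loop
vertex 2.932 -1.746 -1.619
vertex 3.422 -1.643 -1.714
vertex 3.172 -2.008 -1.459
endloop
endfacet
facet normal -0.716 -0.260 0.648
outer loop
vertex 2.932 -1.746 -1.619
vertex 3.172 -2.008 -1.459
vertex 3.478 -0.977 -0.706
endloop
endfacet
facet normal -0.047 -0.550 -0.834
outer loop
vertex 3.172 -2.008 -1.459
vertex 3.422 -1.643 -1.714
vertex 3.56 -2.056 -1.449
endloop
endfacet
facet normal -0.092 -0.569 0.817
outer loop
vertex 3.172 -2.008 -1.459
vertex 3.56 -2.056 -1.449
vertex 3.478 -0.977 -0.706
endloop
endfacet
facet normal -0.045 -0.550 -0.834
outer loop
vertex 3.56 -2.056 -1.449
vertex 3.422 -1.643 -1.714
vertex 3.866 -1.863 -1.593
endloop
endfacet
facet normal 0.591 -0.426 0.685
outer loop
vertex 3.56 -2.056 -1.449
vertex 3.866 -1.863 -1.593
vertex 3.478 -0.977 -0.706
endloop
endfacet
facet normal -0.046 -0.552 -0.833
outer loop
vertex 3.866 -1.863 -1.593
vertex 3.422 -1.643 -1.714
vertex 3.913 -1.541 -1.809
endloop
endfacet
facet normal 0.941 0.083 0.329
outer loop
vertex 3.866 -1.863 -1.593
vertex 3.913 -1.541 -1.809
vertex 3.478 -0.977 -0.706
endloop
endfacet
facet normal -0.047 -0.551 -0.833
outer loop
vertex 3.913 -1.541 -1.809
vertex 3.422 -1.643 -1.714
vertex 3.672 -1.279 -1.969
endloop
endfacet
facet normal 0.748 0.662 -0.043
outer loop
vertex 3.913 -1.541 -1.809
vertex 3.672 -1.279 -1.969
vertex 3.478 -0.977 -0.706
endloop
endfacet
facet normal 0.210 0.821 -0.531
outer loop
vertex 3.678 -1.983 -3.719
vertex 2.853 -2.145 -4.296
vertex 2.781 -1.579 -3.45
endloop
endfacet
facet normal 0.255 -0.075 0.964
outer loop
vertex 3.678 -1.983 -3.719
vertex 2.781 -1.579 -3.45
vertex 2.547 -3.335 -3.524
endloop
endfacet
facet normal 0.210 0.821 -0.531
outer loop
vertex 2.781 -1.579 -3.45
vertex 2.853 -2.145 -4.296
vertex 1.955 -1.741 -4.027
endloop
endfacet
facet normal -0.578 0.043 0.815
outer loop
vertex 2.781 -1.579 -3.45
vertex 1.955 -1.741 -4.027
vertex 2.547 -3.335 -3.524
endloop
endfacet
facet normal 0.210 0.821 -0.532
outer loop
vertex 1.955 -1.741 -4.027
vertex 2.853 -2.145 -4.296
vertex 2.027 -2.307 -4.872
endloop
endfacet
facet normal -0.942 -0.310 0.127
outer loop
vertex 1.955 -1.741 -4.027
vertex 2.027 -2.307 -4.872
vertex 2.547 -3.335 -3.524
endloop
endfacet
facet normal 0.210 0.820 -0.532
outer loop
vertex 2.027 -2.307 -4.872
vertex 2.853 -2.145 -4.296
vertex 2.924 -2.712 -5.141
endloop
endfacet
facet normal -0.475 -0.779 -0.411
outer loop
vertex 2.027 -2.307 -4.872
vertex 2.924 -2.712 -5.141
vertex 2.547 -3.335 -3.524
endloop
endfacet
facet normal 0.211 0.820 -0.532
outer loop
vertex 2.924 -2.712 -5.141
vertex 2.853 -2.145 -4.296
vertex 3.75 -2.55 -4.564
endloop
endfacet
facet normal 0.359 -0.896 -0.262
outer loop
vertex 2.924 -2.712 -5.141
vertex 3.75 -2.55 -4.564
vertex 2.547 -3.335 -3.524
endloop
endfacet
facet normal 0.211 0.820 -0.532
outer loop
vertex 3.75 -2.55 -4.564
vertex 2.853 -2.145 -4.296
vertex 3.678 -1.983 -3.719
endloop
endfacet
facet normal 0.723 -0.543 0.426
outer loop
vertex 3.75 -2.55 -4.564
vertex 3.678 -1.983 -3.719
vertex 2.547 -3.335 -3.524
endloop
endfacet

endsolid


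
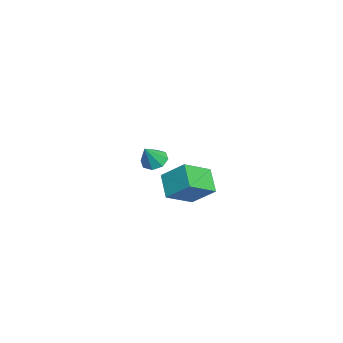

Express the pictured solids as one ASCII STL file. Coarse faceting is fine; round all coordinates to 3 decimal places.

solid 
facet normal -0.735 -0.256 0.628
outer loop
vertex 3.653 0.291 -0.161
vertex 4.227 1.714 1.091
vertex 2.365 1.65 -1.113
endloop
endfacet
facet normal -0.290 -0.718 -0.632
outer loop
vertex 3.673 2.106 -2.231
vertex 3.653 0.291 -0.161
vertex 2.365 1.65 -1.113
endloop
endfacet
facet normal -0.735 -0.256 0.628
outer loop
vertex 2.365 1.65 -1.113
vertex 4.227 1.714 1.091
vertex 2.939 3.072 0.139
endloop
endfacet
facet normal -0.613 0.647 -0.454
outer loop
vertex 2.939 3.072 0.139
vertex 3.673 2.106 -2.231
vertex 2.365 1.65 -1.113
endloop
endfacet
facet normal 0.613 -0.647 0.454
outer loop
vertex 3.653 0.291 -0.161
vertex 5.535 2.17 -0.027
vertex 4.227 1.714 1.091
endloop
endfacet
facet normal -0.290 -0.718 -0.633
outer loop
vertex 4.961 0.748 -1.279
vertex 3.653 0.291 -0.161
vertex 3.673 2.106 -2.231
endloop
endfacet
facet normal 0.613 -0.647 0.453
outer loop
vertex 4.961 0.748 -1.279
vertex 5.535 2.17 -0.027
vertex 3.653 0.291 -0.161
endloop
endfacet
facet normal 0.290 0.718 0.632
outer loop
vertex 4.227 1.714 1.091
vertex 5.535 2.17 -0.027
vertex 2.939 3.072 0.139
endloop
endfacet
facet normal -0.614 0.646 -0.454
outer loop
vertex 4.247 3.529 -0.979
vertex 3.673 2.106 -2.231
vertex 2.939 3.072 0.139
endloop
endfacet
facet normal 0.290 0.718 0.633
outer loop
vertex 2.939 3.072 0.139
vertex 5.535 2.17 -0.027
vertex 4.247 3.529 -0.979
endloop
endfacet
facet normal 0.735 0.256 -0.628
outer loop
vertex 4.247 3.529 -0.979
vertex 4.961 0.748 -1.279
vertex 3.673 2.106 -2.231
endloop
endfacet
facet normal 0.735 0.256 -0.628
outer loop
vertex 5.535 2.17 -0.027
vertex 4.961 0.748 -1.279
vertex 4.247 3.529 -0.979
endloop
endfacet
facet normal -0.518 0.290 -0.805
outer loop
vertex -3.196 -1.712 -2.949
vertex -3.616 -1.067 -2.446
vertex -2.849 -1.1 -2.952
endloop
endfacet
facet normal 0.857 -0.487 -0.167
outer loop
vertex -3.196 -1.712 -2.949
vertex -2.849 -1.1 -2.952
vertex -2.744 -1.553 -1.094
endloop
endfacet
facet normal -0.518 0.289 -0.805
outer loop
vertex -2.849 -1.1 -2.952
vertex -3.616 -1.067 -2.446
vertex -2.951 -0.468 -2.659
endloop
endfacet
facet normal 0.986 0.166 -0.015
outer loop
vertex -2.849 -1.1 -2.952
vertex -2.951 -0.468 -2.659
vertex -2.744 -1.553 -1.094
endloop
endfacet
facet normal -0.518 0.289 -0.805
outer loop
vertex -2.951 -0.468 -2.659
vertex -3.616 -1.067 -2.446
vertex -3.443 -0.187 -2.241
endloop
endfacet
facet normal 0.674 0.646 0.359
outer loop
vertex -2.951 -0.468 -2.659
vertex -3.443 -0.187 -2.241
vertex -2.744 -1.553 -1.094
endloop
endfacet
facet normal -0.520 0.289 -0.804
outer loop
vertex -3.443 -0.187 -2.241
vertex -3.616 -1.067 -2.446
vertex -4.036 -0.421 -1.942
endloop
endfacet
facet normal 0.106 0.671 0.734
outer loop
vertex -3.443 -0.187 -2.241
vertex -4.036 -0.421 -1.942
vertex -2.744 -1.553 -1.094
endloop
endfacet
facet normal -0.519 0.290 -0.804
outer loop
vertex -4.036 -0.421 -1.942
vertex -3.616 -1.067 -2.446
vertex -4.383 -1.034 -1.939
endloop
endfacet
facet normal -0.389 0.225 0.893
outer loop
vertex -4.036 -0.421 -1.942
vertex -4.383 -1.034 -1.939
vertex -2.744 -1.553 -1.094
endloop
endfacet
facet normal -0.519 0.289 -0.804
outer loop
vertex -4.383 -1.034 -1.939
vertex -3.616 -1.067 -2.446
vertex -4.281 -1.666 -2.232
endloop
endfacet
facet normal -0.518 -0.427 0.741
outer loop
vertex -4.383 -1.034 -1.939
vertex -4.281 -1.666 -2.232
vertex -2.744 -1.553 -1.094
endloop
endfacet
facet normal -0.519 0.289 -0.805
outer loop
vertex -4.281 -1.666 -2.232
vertex -3.616 -1.067 -2.446
vertex -3.789 -1.947 -2.65
endloop
endfacet
facet normal -0.206 -0.907 0.368
outer loop
vertex -4.281 -1.666 -2.232
vertex -3.789 -1.947 -2.65
vertex -2.744 -1.553 -1.094
endloop
endfacet
facet normal -0.520 0.289 -0.804
outer loop
vertex -3.789 -1.947 -2.65
vertex -3.616 -1.067 -2.446
vertex -3.196 -1.712 -2.949
endloop
endfacet
facet normal 0.364 -0.931 -0.009
outer loop
vertex -3.789 -1.947 -2.65
vertex -3.196 -1.712 -2.949
vertex -2.744 -1.553 -1.094
endloop
endfacet

endsolid


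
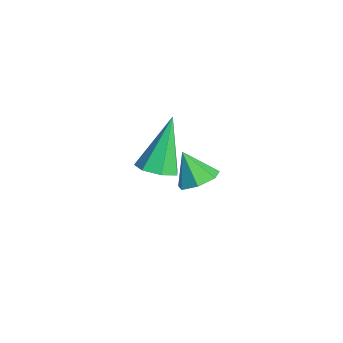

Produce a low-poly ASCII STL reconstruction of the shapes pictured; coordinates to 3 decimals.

solid 
facet normal 0.434 0.331 -0.838
outer loop
vertex 3.295 -2.794 0.953
vertex 2.867 -3.171 0.582
vertex 2.791 -2.53 0.796
endloop
endfacet
facet normal 0.047 0.575 0.817
outer loop
vertex 3.295 -2.794 0.953
vertex 2.791 -2.53 0.796
vertex 2.373 -3.549 1.538
endloop
endfacet
facet normal 0.432 0.331 -0.839
outer loop
vertex 2.791 -2.53 0.796
vertex 2.867 -3.171 0.582
vertex 2.344 -2.749 0.479
endloop
endfacet
facet normal -0.636 0.608 0.476
outer loop
vertex 2.791 -2.53 0.796
vertex 2.344 -2.749 0.479
vertex 2.373 -3.549 1.538
endloop
endfacet
facet normal 0.433 0.332 -0.838
outer loop
vertex 2.344 -2.749 0.479
vertex 2.867 -3.171 0.582
vertex 2.291 -3.285 0.239
endloop
endfacet
facet normal -0.995 0.064 0.076
outer loop
vertex 2.344 -2.749 0.479
vertex 2.291 -3.285 0.239
vertex 2.373 -3.549 1.538
endloop
endfacet
facet normal 0.434 0.331 -0.838
outer loop
vertex 2.291 -3.285 0.239
vertex 2.867 -3.171 0.582
vertex 2.672 -3.736 0.258
endloop
endfacet
facet normal -0.760 -0.645 -0.083
outer loop
vertex 2.291 -3.285 0.239
vertex 2.672 -3.736 0.258
vertex 2.373 -3.549 1.538
endloop
endfacet
facet normal 0.434 0.331 -0.838
outer loop
vertex 2.672 -3.736 0.258
vertex 2.867 -3.171 0.582
vertex 3.199 -3.761 0.521
endloop
endfacet
facet normal -0.106 -0.987 0.119
outer loop
vertex 2.672 -3.736 0.258
vertex 3.199 -3.761 0.521
vertex 2.373 -3.549 1.538
endloop
endfacet
facet normal 0.434 0.331 -0.838
outer loop
vertex 3.199 -3.761 0.521
vertex 2.867 -3.171 0.582
vertex 3.477 -3.342 0.83
endloop
endfacet
facet normal 0.472 -0.704 0.530
outer loop
vertex 3.199 -3.761 0.521
vertex 3.477 -3.342 0.83
vertex 2.373 -3.549 1.538
endloop
endfacet
facet normal 0.434 0.332 -0.838
outer loop
vertex 3.477 -3.342 0.83
vertex 2.867 -3.171 0.582
vertex 3.295 -2.794 0.953
endloop
endfacet
facet normal 0.541 -0.009 0.841
outer loop
vertex 3.477 -3.342 0.83
vertex 3.295 -2.794 0.953
vertex 2.373 -3.549 1.538
endloop
endfacet
facet normal 0.344 -0.321 -0.882
outer loop
vertex -0.355 -3.07 -1.865
vertex -0.847 -3.609 -1.861
vertex -0.913 -2.934 -2.132
endloop
endfacet
facet normal 0.208 0.976 0.063
outer loop
vertex -0.355 -3.07 -1.865
vertex -0.913 -2.934 -2.132
vertex -1.573 -2.931 0.001
endloop
endfacet
facet normal 0.344 -0.321 -0.882
outer loop
vertex -0.913 -2.934 -2.132
vertex -0.847 -3.609 -1.861
vertex -1.422 -3.307 -2.195
endloop
endfacet
facet normal -0.567 0.804 -0.177
outer loop
vertex -0.913 -2.934 -2.132
vertex -1.422 -3.307 -2.195
vertex -1.573 -2.931 0.001
endloop
endfacet
facet normal 0.344 -0.321 -0.882
outer loop
vertex -1.422 -3.307 -2.195
vertex -0.847 -3.609 -1.861
vertex -1.497 -3.907 -2.006
endloop
endfacet
facet normal -0.992 0.097 -0.085
outer loop
vertex -1.422 -3.307 -2.195
vertex -1.497 -3.907 -2.006
vertex -1.573 -2.931 0.001
endloop
endfacet
facet normal 0.344 -0.321 -0.882
outer loop
vertex -1.497 -3.907 -2.006
vertex -0.847 -3.609 -1.861
vertex -1.083 -4.282 -1.708
endloop
endfacet
facet normal -0.746 -0.610 0.268
outer loop
vertex -1.497 -3.907 -2.006
vertex -1.083 -4.282 -1.708
vertex -1.573 -2.931 0.001
endloop
endfacet
facet normal 0.344 -0.321 -0.882
outer loop
vertex -1.083 -4.282 -1.708
vertex -0.847 -3.609 -1.861
vertex -0.491 -4.151 -1.525
endloop
endfacet
facet normal -0.017 -0.787 0.617
outer loop
vertex -1.083 -4.282 -1.708
vertex -0.491 -4.151 -1.525
vertex -1.573 -2.931 0.001
endloop
endfacet
facet normal 0.344 -0.321 -0.882
outer loop
vertex -0.491 -4.151 -1.525
vertex -0.847 -3.609 -1.861
vertex -0.167 -3.611 -1.595
endloop
endfacet
facet normal 0.649 -0.299 0.699
outer loop
vertex -0.491 -4.151 -1.525
vertex -0.167 -3.611 -1.595
vertex -1.573 -2.931 0.001
endloop
endfacet
facet normal 0.344 -0.321 -0.882
outer loop
vertex -0.167 -3.611 -1.595
vertex -0.847 -3.609 -1.861
vertex -0.355 -3.07 -1.865
endloop
endfacet
facet normal 0.748 0.486 0.452
outer loop
vertex -0.167 -3.611 -1.595
vertex -0.355 -3.07 -1.865
vertex -1.573 -2.931 0.001
endloop
endfacet

endsolid


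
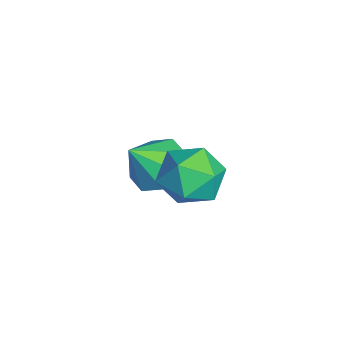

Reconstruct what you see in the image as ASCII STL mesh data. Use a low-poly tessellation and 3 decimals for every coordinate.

solid 
facet normal -0.249 -0.240 0.938
outer loop
vertex 1.414 -1.858 0.719
vertex 1.109 -2.874 0.378
vertex 2.158 -2.687 0.704
endloop
endfacet
facet normal 0.282 0.236 0.930
outer loop
vertex 1.414 -1.858 0.719
vertex 2.158 -2.687 0.704
vertex 2.451 -1.669 0.357
endloop
endfacet
facet normal 0.054 0.814 0.579
outer loop
vertex 1.414 -1.858 0.719
vertex 2.451 -1.669 0.357
vertex 1.582 -1.227 -0.184
endloop
endfacet
facet normal -0.618 0.694 0.370
outer loop
vertex 1.414 -1.858 0.719
vertex 1.582 -1.227 -0.184
vertex 0.753 -1.972 -0.171
endloop
endfacet
facet normal -0.805 0.043 0.592
outer loop
vertex 1.414 -1.858 0.719
vertex 0.753 -1.972 -0.171
vertex 1.109 -2.874 0.378
endloop
endfacet
facet normal 0.825 -0.046 0.563
outer loop
vertex 2.451 -1.669 0.357
vertex 2.158 -2.687 0.704
vertex 2.787 -2.568 -0.209
endloop
endfacet
facet normal -0.033 -0.817 0.576
outer loop
vertex 2.158 -2.687 0.704
vertex 1.109 -2.874 0.378
vertex 1.958 -3.313 -0.196
endloop
endfacet
facet normal -0.933 -0.359 0.016
outer loop
vertex 1.109 -2.874 0.378
vertex 0.753 -1.972 -0.171
vertex 1.089 -2.871 -0.737
endloop
endfacet
facet normal -0.631 0.696 -0.344
outer loop
vertex 0.753 -1.972 -0.171
vertex 1.582 -1.227 -0.184
vertex 1.382 -1.853 -1.084
endloop
endfacet
facet normal 0.456 0.890 -0.006
outer loop
vertex 1.582 -1.227 -0.184
vertex 2.451 -1.669 0.357
vertex 2.431 -1.666 -0.758
endloop
endfacet
facet normal 0.618 -0.694 -0.370
outer loop
vertex 2.126 -2.682 -1.099
vertex 2.787 -2.568 -0.209
vertex 1.958 -3.313 -0.196
endloop
endfacet
facet normal -0.054 -0.814 -0.579
outer loop
vertex 2.126 -2.682 -1.099
vertex 1.958 -3.313 -0.196
vertex 1.089 -2.871 -0.737
endloop
endfacet
facet normal -0.282 -0.236 -0.930
outer loop
vertex 2.126 -2.682 -1.099
vertex 1.089 -2.871 -0.737
vertex 1.382 -1.853 -1.084
endloop
endfacet
facet normal 0.249 0.240 -0.938
outer loop
vertex 2.126 -2.682 -1.099
vertex 1.382 -1.853 -1.084
vertex 2.431 -1.666 -0.758
endloop
endfacet
facet normal 0.805 -0.043 -0.592
outer loop
vertex 2.126 -2.682 -1.099
vertex 2.431 -1.666 -0.758
vertex 2.787 -2.568 -0.209
endloop
endfacet
facet normal 0.631 -0.696 0.344
outer loop
vertex 1.958 -3.313 -0.196
vertex 2.787 -2.568 -0.209
vertex 2.158 -2.687 0.704
endloop
endfacet
facet normal -0.456 -0.890 0.006
outer loop
vertex 1.089 -2.871 -0.737
vertex 1.958 -3.313 -0.196
vertex 1.109 -2.874 0.378
endloop
endfacet
facet normal -0.825 0.046 -0.563
outer loop
vertex 1.382 -1.853 -1.084
vertex 1.089 -2.871 -0.737
vertex 0.753 -1.972 -0.171
endloop
endfacet
facet normal 0.033 0.817 -0.576
outer loop
vertex 2.431 -1.666 -0.758
vertex 1.382 -1.853 -1.084
vertex 1.582 -1.227 -0.184
endloop
endfacet
facet normal 0.933 0.359 -0.016
outer loop
vertex 2.787 -2.568 -0.209
vertex 2.431 -1.666 -0.758
vertex 2.451 -1.669 0.357
endloop
endfacet
facet normal -0.216 0.609 -0.763
outer loop
vertex -0.471 -3.505 -3.024
vertex -1.128 -2.966 -2.408
vertex -0.107 -2.898 -2.643
endloop
endfacet
facet normal 0.840 -0.539 0.057
outer loop
vertex -0.471 -3.505 -3.024
vertex -0.107 -2.898 -2.643
vertex -0.812 -3.854 -1.292
endloop
endfacet
facet normal -0.216 0.607 -0.764
outer loop
vertex -0.107 -2.898 -2.643
vertex -1.128 -2.966 -2.408
vertex -0.342 -2.33 -2.125
endloop
endfacet
facet normal 0.896 -0.034 0.443
outer loop
vertex -0.107 -2.898 -2.643
vertex -0.342 -2.33 -2.125
vertex -0.812 -3.854 -1.292
endloop
endfacet
facet normal -0.217 0.608 -0.764
outer loop
vertex -0.342 -2.33 -2.125
vertex -1.128 -2.966 -2.408
vertex -1.037 -2.135 -1.772
endloop
endfacet
facet normal 0.497 0.293 0.817
outer loop
vertex -0.342 -2.33 -2.125
vertex -1.037 -2.135 -1.772
vertex -0.812 -3.854 -1.292
endloop
endfacet
facet normal -0.218 0.608 -0.763
outer loop
vertex -1.037 -2.135 -1.772
vertex -1.128 -2.966 -2.408
vertex -1.786 -2.427 -1.791
endloop
endfacet
facet normal -0.123 0.252 0.960
outer loop
vertex -1.037 -2.135 -1.772
vertex -1.786 -2.427 -1.791
vertex -0.812 -3.854 -1.292
endloop
endfacet
facet normal -0.217 0.609 -0.763
outer loop
vertex -1.786 -2.427 -1.791
vertex -1.128 -2.966 -2.408
vertex -2.149 -3.034 -2.172
endloop
endfacet
facet normal -0.601 -0.135 0.788
outer loop
vertex -1.786 -2.427 -1.791
vertex -2.149 -3.034 -2.172
vertex -0.812 -3.854 -1.292
endloop
endfacet
facet normal -0.217 0.607 -0.764
outer loop
vertex -2.149 -3.034 -2.172
vertex -1.128 -2.966 -2.408
vertex -1.915 -3.602 -2.69
endloop
endfacet
facet normal -0.656 -0.638 0.403
outer loop
vertex -2.149 -3.034 -2.172
vertex -1.915 -3.602 -2.69
vertex -0.812 -3.854 -1.292
endloop
endfacet
facet normal -0.217 0.608 -0.764
outer loop
vertex -1.915 -3.602 -2.69
vertex -1.128 -2.966 -2.408
vertex -1.22 -3.797 -3.043
endloop
endfacet
facet normal -0.257 -0.966 0.028
outer loop
vertex -1.915 -3.602 -2.69
vertex -1.22 -3.797 -3.043
vertex -0.812 -3.854 -1.292
endloop
endfacet
facet normal -0.218 0.608 -0.764
outer loop
vertex -1.22 -3.797 -3.043
vertex -1.128 -2.966 -2.408
vertex -0.471 -3.505 -3.024
endloop
endfacet
facet normal 0.363 -0.925 -0.115
outer loop
vertex -1.22 -3.797 -3.043
vertex -0.471 -3.505 -3.024
vertex -0.812 -3.854 -1.292
endloop
endfacet

endsolid


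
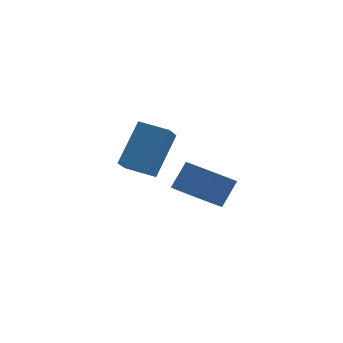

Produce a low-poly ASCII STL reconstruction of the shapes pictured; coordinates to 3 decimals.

solid 
facet normal -0.420 -0.484 -0.767
outer loop
vertex 2.539 -2.934 1.127
vertex 1.856 -3.241 1.695
vertex 1.978 -2.485 1.151
endloop
endfacet
facet normal 0.463 0.613 -0.641
outer loop
vertex 2.539 -2.934 1.127
vertex 1.978 -2.485 1.151
vertex 3.026 -2.371 2.017
endloop
endfacet
facet normal 0.463 0.612 -0.641
outer loop
vertex 3.026 -2.371 2.017
vertex 1.978 -2.485 1.151
vertex 2.465 -1.922 2.04
endloop
endfacet
facet normal 0.420 0.485 0.767
outer loop
vertex 3.026 -2.371 2.017
vertex 2.465 -1.922 2.04
vertex 2.344 -2.679 2.585
endloop
endfacet
facet normal -0.419 -0.485 -0.768
outer loop
vertex 1.978 -2.485 1.151
vertex 1.856 -3.241 1.695
vertex 1.345 -2.479 1.493
endloop
endfacet
facet normal -0.224 0.874 -0.431
outer loop
vertex 1.978 -2.485 1.151
vertex 1.345 -2.479 1.493
vertex 2.465 -1.922 2.04
endloop
endfacet
facet normal -0.225 0.874 -0.430
outer loop
vertex 2.465 -1.922 2.04
vertex 1.345 -2.479 1.493
vertex 1.832 -1.916 2.383
endloop
endfacet
facet normal 0.420 0.485 0.767
outer loop
vertex 2.465 -1.922 2.04
vertex 1.832 -1.916 2.383
vertex 2.344 -2.679 2.585
endloop
endfacet
facet normal -0.420 -0.485 -0.767
outer loop
vertex 1.345 -2.479 1.493
vertex 1.856 -3.241 1.695
vertex 1.012 -2.919 1.954
endloop
endfacet
facet normal -0.780 0.624 0.032
outer loop
vertex 1.345 -2.479 1.493
vertex 1.012 -2.919 1.954
vertex 1.832 -1.916 2.383
endloop
endfacet
facet normal -0.781 0.624 0.033
outer loop
vertex 1.832 -1.916 2.383
vertex 1.012 -2.919 1.954
vertex 1.499 -2.357 2.844
endloop
endfacet
facet normal 0.420 0.485 0.767
outer loop
vertex 1.832 -1.916 2.383
vertex 1.499 -2.357 2.844
vertex 2.344 -2.679 2.585
endloop
endfacet
facet normal -0.420 -0.484 -0.767
outer loop
vertex 1.012 -2.919 1.954
vertex 1.856 -3.241 1.695
vertex 1.174 -3.549 2.263
endloop
endfacet
facet normal -0.879 0.008 0.476
outer loop
vertex 1.012 -2.919 1.954
vertex 1.174 -3.549 2.263
vertex 1.499 -2.357 2.844
endloop
endfacet
facet normal -0.879 0.008 0.476
outer loop
vertex 1.499 -2.357 2.844
vertex 1.174 -3.549 2.263
vertex 1.661 -2.986 3.153
endloop
endfacet
facet normal 0.420 0.485 0.767
outer loop
vertex 1.499 -2.357 2.844
vertex 1.661 -2.986 3.153
vertex 2.344 -2.679 2.585
endloop
endfacet
facet normal -0.420 -0.485 -0.767
outer loop
vertex 1.174 -3.549 2.263
vertex 1.856 -3.241 1.695
vertex 1.735 -3.998 2.24
endloop
endfacet
facet normal -0.464 -0.612 0.641
outer loop
vertex 1.174 -3.549 2.263
vertex 1.735 -3.998 2.24
vertex 1.661 -2.986 3.153
endloop
endfacet
facet normal -0.463 -0.612 0.641
outer loop
vertex 1.661 -2.986 3.153
vertex 1.735 -3.998 2.24
vertex 2.222 -3.435 3.129
endloop
endfacet
facet normal 0.420 0.484 0.767
outer loop
vertex 1.661 -2.986 3.153
vertex 2.222 -3.435 3.129
vertex 2.344 -2.679 2.585
endloop
endfacet
facet normal -0.420 -0.485 -0.767
outer loop
vertex 1.735 -3.998 2.24
vertex 1.856 -3.241 1.695
vertex 2.368 -4.004 1.897
endloop
endfacet
facet normal 0.225 -0.874 0.430
outer loop
vertex 1.735 -3.998 2.24
vertex 2.368 -4.004 1.897
vertex 2.222 -3.435 3.129
endloop
endfacet
facet normal 0.224 -0.874 0.430
outer loop
vertex 2.222 -3.435 3.129
vertex 2.368 -4.004 1.897
vertex 2.855 -3.441 2.787
endloop
endfacet
facet normal 0.419 0.485 0.768
outer loop
vertex 2.222 -3.435 3.129
vertex 2.855 -3.441 2.787
vertex 2.344 -2.679 2.585
endloop
endfacet
facet normal -0.420 -0.485 -0.767
outer loop
vertex 2.368 -4.004 1.897
vertex 1.856 -3.241 1.695
vertex 2.701 -3.563 1.436
endloop
endfacet
facet normal 0.781 -0.624 -0.033
outer loop
vertex 2.368 -4.004 1.897
vertex 2.701 -3.563 1.436
vertex 2.855 -3.441 2.787
endloop
endfacet
facet normal 0.780 -0.625 -0.033
outer loop
vertex 2.855 -3.441 2.787
vertex 2.701 -3.563 1.436
vertex 3.188 -3.001 2.326
endloop
endfacet
facet normal 0.420 0.485 0.767
outer loop
vertex 2.855 -3.441 2.787
vertex 3.188 -3.001 2.326
vertex 2.344 -2.679 2.585
endloop
endfacet
facet normal -0.420 -0.485 -0.767
outer loop
vertex 2.701 -3.563 1.436
vertex 1.856 -3.241 1.695
vertex 2.539 -2.934 1.127
endloop
endfacet
facet normal 0.879 -0.008 -0.476
outer loop
vertex 2.701 -3.563 1.436
vertex 2.539 -2.934 1.127
vertex 3.188 -3.001 2.326
endloop
endfacet
facet normal 0.879 -0.008 -0.476
outer loop
vertex 3.188 -3.001 2.326
vertex 2.539 -2.934 1.127
vertex 3.026 -2.371 2.017
endloop
endfacet
facet normal 0.420 0.484 0.767
outer loop
vertex 3.188 -3.001 2.326
vertex 3.026 -2.371 2.017
vertex 2.344 -2.679 2.585
endloop
endfacet
facet normal -0.348 -0.584 -0.734
outer loop
vertex 0.207 -0.693 1.289
vertex -0.893 -0.242 1.451
vertex 0.427 0.113 0.543
endloop
endfacet
facet normal 0.917 -0.376 -0.136
outer loop
vertex 1.113 1.262 1.989
vertex 0.207 -0.693 1.289
vertex 0.427 0.113 0.543
endloop
endfacet
facet normal -0.348 -0.583 -0.734
outer loop
vertex 0.427 0.113 0.543
vertex -0.893 -0.242 1.451
vertex -0.672 0.564 0.706
endloop
endfacet
facet normal 0.197 0.720 -0.665
outer loop
vertex -0.672 0.564 0.706
vertex 1.113 1.262 1.989
vertex 0.427 0.113 0.543
endloop
endfacet
facet normal -0.197 -0.720 0.666
outer loop
vertex 0.207 -0.693 1.289
vertex -0.207 0.907 2.897
vertex -0.893 -0.242 1.451
endloop
endfacet
facet normal 0.917 -0.376 -0.135
outer loop
vertex 0.892 0.456 2.734
vertex 0.207 -0.693 1.289
vertex 1.113 1.262 1.989
endloop
endfacet
facet normal -0.197 -0.720 0.666
outer loop
vertex 0.892 0.456 2.734
vertex -0.207 0.907 2.897
vertex 0.207 -0.693 1.289
endloop
endfacet
facet normal -0.916 0.377 0.136
outer loop
vertex -0.893 -0.242 1.451
vertex -0.207 0.907 2.897
vertex -0.672 0.564 0.706
endloop
endfacet
facet normal 0.197 0.720 -0.666
outer loop
vertex 0.013 1.713 2.151
vertex 1.113 1.262 1.989
vertex -0.672 0.564 0.706
endloop
endfacet
facet normal -0.917 0.376 0.136
outer loop
vertex -0.672 0.564 0.706
vertex -0.207 0.907 2.897
vertex 0.013 1.713 2.151
endloop
endfacet
facet normal 0.347 0.583 0.734
outer loop
vertex 0.013 1.713 2.151
vertex 0.892 0.456 2.734
vertex 1.113 1.262 1.989
endloop
endfacet
facet normal 0.348 0.584 0.733
outer loop
vertex -0.207 0.907 2.897
vertex 0.892 0.456 2.734
vertex 0.013 1.713 2.151
endloop
endfacet

endsolid
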